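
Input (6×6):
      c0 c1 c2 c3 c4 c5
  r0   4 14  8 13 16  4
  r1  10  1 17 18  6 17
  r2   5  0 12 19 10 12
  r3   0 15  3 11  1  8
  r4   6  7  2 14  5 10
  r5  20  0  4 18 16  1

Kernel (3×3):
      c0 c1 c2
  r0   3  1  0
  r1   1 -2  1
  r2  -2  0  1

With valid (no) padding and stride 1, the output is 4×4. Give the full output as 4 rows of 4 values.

53 54 10 52
51 -4 48 57
-22 32 38 66
-27 83 7 13

Output[0,0]: The receptive field on the input at this output position is [4 14 8 / 10 1 17 / 5 0 12]. Elementwise product with the kernel and sum: 4·3 + 14·1 + 10·1 + 1·-2 + 17·1 + 5·-2 + 12·1.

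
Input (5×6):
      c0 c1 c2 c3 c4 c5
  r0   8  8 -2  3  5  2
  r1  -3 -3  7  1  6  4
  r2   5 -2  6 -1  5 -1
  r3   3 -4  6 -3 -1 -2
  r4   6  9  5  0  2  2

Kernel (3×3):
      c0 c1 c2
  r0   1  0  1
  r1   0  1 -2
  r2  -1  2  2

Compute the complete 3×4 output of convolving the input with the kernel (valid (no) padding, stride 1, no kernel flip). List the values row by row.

-8 28 -6 12
-9 16 -12 9
17 10 9 9

Output[0,0]: The receptive field on the input at this output position is [8 8 -2 / -3 -3 7 / 5 -2 6]. Elementwise product with the kernel and sum: 8·1 + -2·1 + -3·1 + 7·-2 + 5·-1 + -2·2 + 6·2.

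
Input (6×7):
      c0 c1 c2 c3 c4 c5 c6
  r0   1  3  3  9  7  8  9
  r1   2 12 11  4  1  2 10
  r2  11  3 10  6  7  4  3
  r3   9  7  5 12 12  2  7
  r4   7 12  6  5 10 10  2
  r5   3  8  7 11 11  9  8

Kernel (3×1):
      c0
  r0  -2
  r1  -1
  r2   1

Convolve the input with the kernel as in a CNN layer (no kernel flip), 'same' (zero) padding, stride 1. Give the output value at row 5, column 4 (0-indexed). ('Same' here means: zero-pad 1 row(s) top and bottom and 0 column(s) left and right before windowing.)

-31

The receptive field on the zero-padded input at this output position is [10 / 11 / 0]. Elementwise product with the kernel and sum: 10·-2 + 11·-1 + 0·1.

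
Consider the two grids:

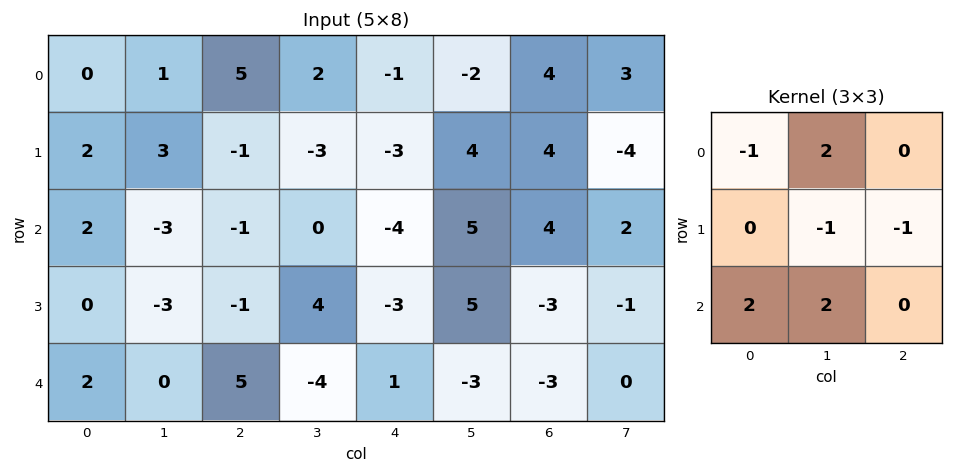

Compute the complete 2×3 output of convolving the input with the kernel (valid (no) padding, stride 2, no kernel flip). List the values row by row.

Output[0,0]: The receptive field on the input at this output position is [0 1 5 / 2 3 -1 / 2 -3 -1]. Elementwise product with the kernel and sum: 0·-1 + 1·2 + 3·-1 + -1·-1 + 2·2 + -3·2.
Output[0,1]: The receptive field on the input at this output position is [5 2 -1 / -1 -3 -3 / -1 0 -4]. Elementwise product with the kernel and sum: 5·-1 + 2·2 + -3·-1 + -3·-1 + -1·2 + 0·2.

-2 3 -9
0 2 8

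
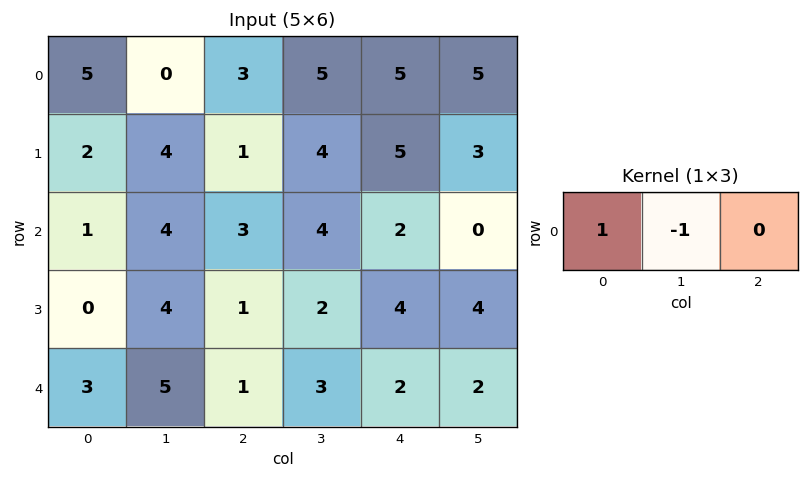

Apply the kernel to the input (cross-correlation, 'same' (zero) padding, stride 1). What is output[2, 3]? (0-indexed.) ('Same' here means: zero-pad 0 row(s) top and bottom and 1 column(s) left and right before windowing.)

-1

The receptive field on the zero-padded input at this output position is [3 4 2]. Elementwise product with the kernel and sum: 3·1 + 4·-1.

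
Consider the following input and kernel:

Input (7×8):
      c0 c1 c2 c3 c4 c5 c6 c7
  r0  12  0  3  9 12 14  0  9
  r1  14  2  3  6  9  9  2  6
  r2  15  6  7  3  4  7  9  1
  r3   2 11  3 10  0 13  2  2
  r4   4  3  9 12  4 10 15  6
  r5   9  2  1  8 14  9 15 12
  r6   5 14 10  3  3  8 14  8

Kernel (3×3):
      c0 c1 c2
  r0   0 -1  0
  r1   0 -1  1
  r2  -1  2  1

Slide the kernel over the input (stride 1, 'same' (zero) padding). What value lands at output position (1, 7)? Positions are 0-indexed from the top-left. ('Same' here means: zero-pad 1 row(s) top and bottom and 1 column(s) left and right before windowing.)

-22

The receptive field on the zero-padded input at this output position is [0 9 0 / 2 6 0 / 9 1 0]. Elementwise product with the kernel and sum: 9·-1 + 6·-1 + 0·1 + 9·-1 + 1·2 + 0·1.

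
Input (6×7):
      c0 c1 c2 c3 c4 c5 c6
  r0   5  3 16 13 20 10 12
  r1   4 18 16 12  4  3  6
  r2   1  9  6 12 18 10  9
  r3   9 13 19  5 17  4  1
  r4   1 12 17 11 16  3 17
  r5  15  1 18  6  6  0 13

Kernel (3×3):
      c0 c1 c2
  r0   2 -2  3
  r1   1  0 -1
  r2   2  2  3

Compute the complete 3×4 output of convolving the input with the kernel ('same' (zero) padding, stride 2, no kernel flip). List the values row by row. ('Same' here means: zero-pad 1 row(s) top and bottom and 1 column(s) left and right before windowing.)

59 94 44 28
94 116 83 14
42 60 20 35

Output[0,0]: The receptive field on the zero-padded input at this output position is [0 0 0 / 0 5 3 / 0 4 18]. Elementwise product with the kernel and sum: 0·2 + 0·-2 + 0·3 + 0·1 + 3·-1 + 0·2 + 4·2 + 18·3.
Output[0,1]: The receptive field on the zero-padded input at this output position is [0 0 0 / 3 16 13 / 18 16 12]. Elementwise product with the kernel and sum: 0·2 + 0·-2 + 0·3 + 3·1 + 13·-1 + 18·2 + 16·2 + 12·3.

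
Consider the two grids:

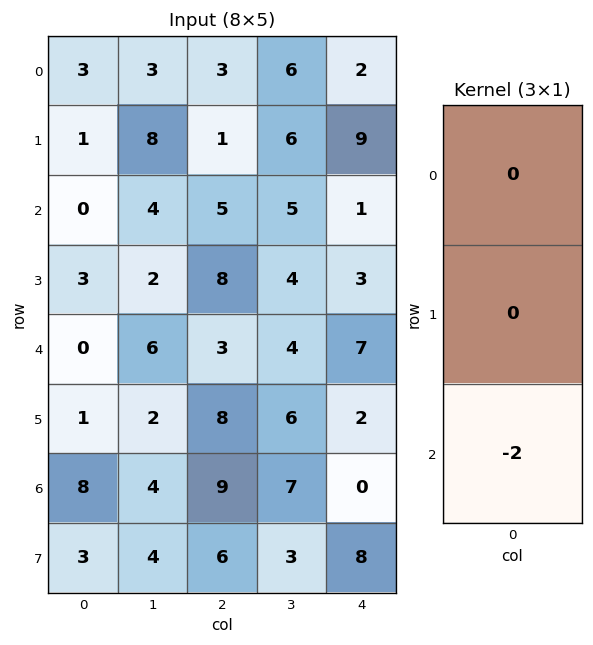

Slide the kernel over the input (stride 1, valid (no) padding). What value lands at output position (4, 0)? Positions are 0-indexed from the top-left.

-16

The receptive field on the input at this output position is [0 / 1 / 8]. Elementwise product with the kernel and sum: 8·-2.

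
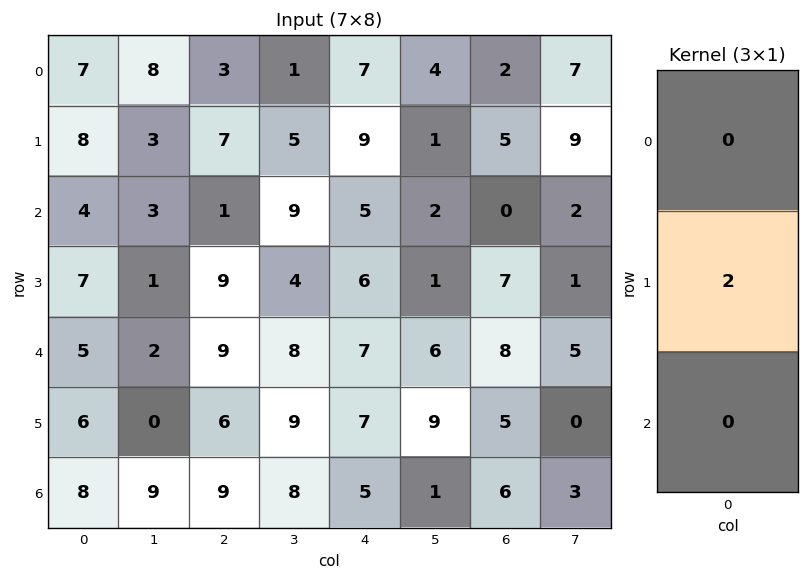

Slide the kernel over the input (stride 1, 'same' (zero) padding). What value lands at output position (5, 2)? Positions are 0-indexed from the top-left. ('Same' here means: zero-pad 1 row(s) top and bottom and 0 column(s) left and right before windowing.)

The receptive field on the zero-padded input at this output position is [9 / 6 / 9]. Elementwise product with the kernel and sum: 6·2.

12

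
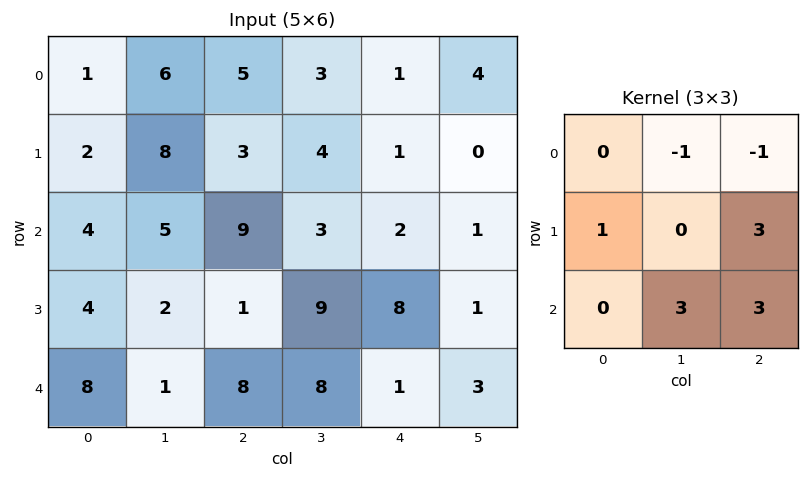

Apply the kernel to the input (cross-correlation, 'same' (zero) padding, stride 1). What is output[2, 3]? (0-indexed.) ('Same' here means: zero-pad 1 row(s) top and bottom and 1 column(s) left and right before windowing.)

The receptive field on the zero-padded input at this output position is [3 4 1 / 9 3 2 / 1 9 8]. Elementwise product with the kernel and sum: 4·-1 + 1·-1 + 9·1 + 2·3 + 9·3 + 8·3.

61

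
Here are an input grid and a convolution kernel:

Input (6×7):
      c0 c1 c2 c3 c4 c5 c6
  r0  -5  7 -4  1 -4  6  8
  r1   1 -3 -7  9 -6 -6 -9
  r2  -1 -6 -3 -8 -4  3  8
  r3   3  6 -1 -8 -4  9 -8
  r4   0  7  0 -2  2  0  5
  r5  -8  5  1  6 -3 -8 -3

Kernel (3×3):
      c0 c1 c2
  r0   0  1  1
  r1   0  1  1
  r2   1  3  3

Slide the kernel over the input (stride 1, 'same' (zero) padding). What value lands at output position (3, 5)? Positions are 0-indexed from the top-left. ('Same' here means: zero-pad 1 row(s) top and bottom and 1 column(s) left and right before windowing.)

The receptive field on the zero-padded input at this output position is [-4 3 8 / -4 9 -8 / 2 0 5]. Elementwise product with the kernel and sum: 3·1 + 8·1 + 9·1 + -8·1 + 2·1 + 0·3 + 5·3.

29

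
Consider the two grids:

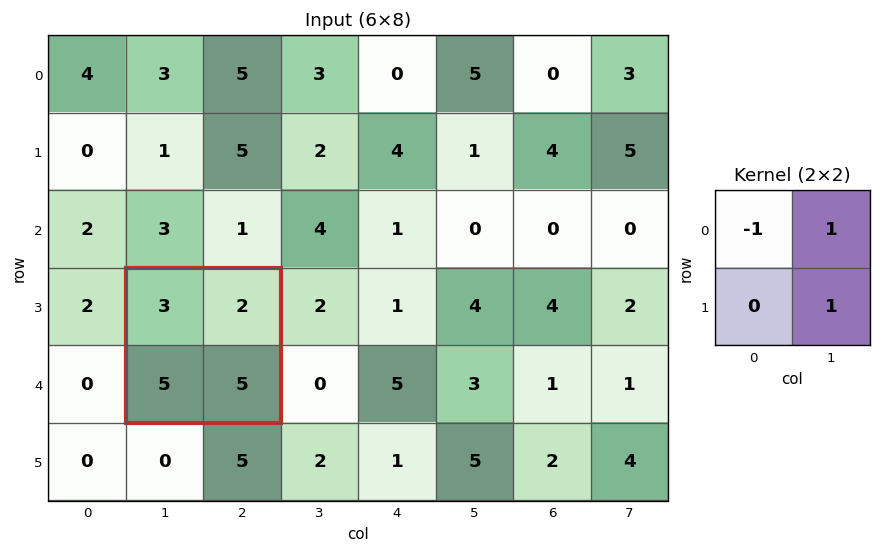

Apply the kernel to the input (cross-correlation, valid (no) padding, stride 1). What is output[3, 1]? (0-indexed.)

4

The receptive field on the input at this output position is [3 2 / 5 5]. Elementwise product with the kernel and sum: 3·-1 + 2·1 + 5·1.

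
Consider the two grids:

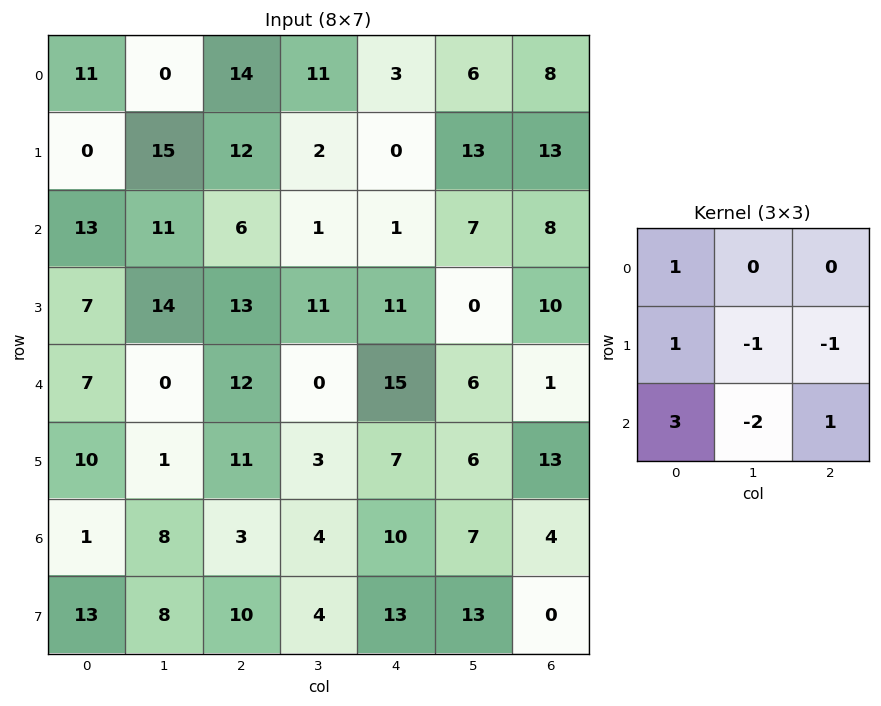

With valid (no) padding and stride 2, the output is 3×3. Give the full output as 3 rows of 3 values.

Output[0,0]: The receptive field on the input at this output position is [11 0 14 / 0 15 12 / 13 11 6]. Elementwise product with the kernel and sum: 11·1 + 0·1 + 15·-1 + 12·-1 + 13·3 + 11·-2 + 6·1.
Output[0,1]: The receptive field on the input at this output position is [14 11 3 / 12 2 0 / 6 1 1]. Elementwise product with the kernel and sum: 14·1 + 12·1 + 2·-1 + 0·-1 + 6·3 + 1·-2 + 1·1.

7 41 -26
26 48 36
-5 24 23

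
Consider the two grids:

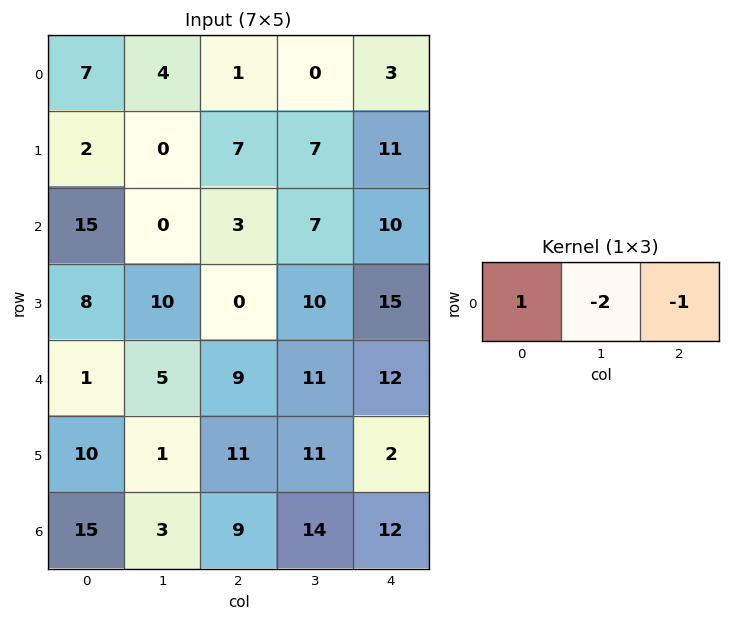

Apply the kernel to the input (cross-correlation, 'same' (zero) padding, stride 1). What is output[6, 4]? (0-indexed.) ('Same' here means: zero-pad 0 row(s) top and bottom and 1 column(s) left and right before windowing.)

-10

The receptive field on the zero-padded input at this output position is [14 12 0]. Elementwise product with the kernel and sum: 14·1 + 12·-2 + 0·-1.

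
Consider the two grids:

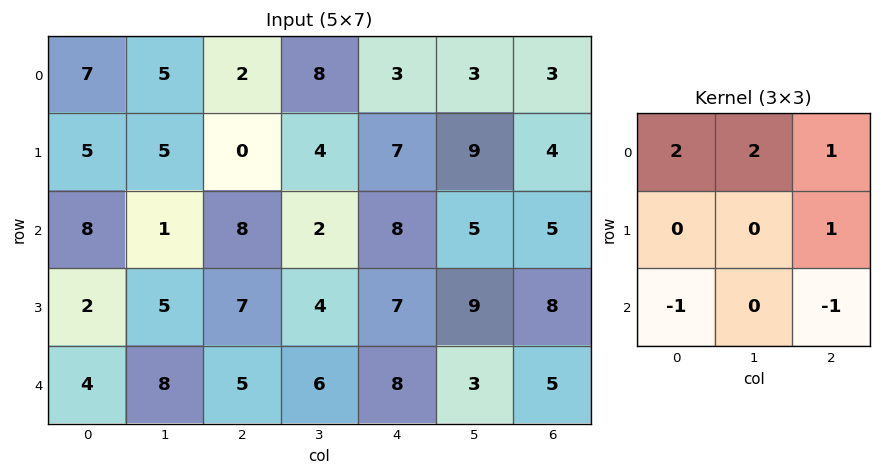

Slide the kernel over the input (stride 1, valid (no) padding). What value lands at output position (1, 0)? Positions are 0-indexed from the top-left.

19

The receptive field on the input at this output position is [5 5 0 / 8 1 8 / 2 5 7]. Elementwise product with the kernel and sum: 5·2 + 5·2 + 0·1 + 8·1 + 2·-1 + 7·-1.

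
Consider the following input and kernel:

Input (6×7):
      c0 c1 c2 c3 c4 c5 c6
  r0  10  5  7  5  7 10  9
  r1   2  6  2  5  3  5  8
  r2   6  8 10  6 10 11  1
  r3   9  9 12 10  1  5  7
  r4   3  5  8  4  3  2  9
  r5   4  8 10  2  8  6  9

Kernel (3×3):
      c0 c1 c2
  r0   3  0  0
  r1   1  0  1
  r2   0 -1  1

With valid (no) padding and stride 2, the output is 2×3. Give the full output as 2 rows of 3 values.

Output[0,0]: The receptive field on the input at this output position is [10 5 7 / 2 6 2 / 6 8 10]. Elementwise product with the kernel and sum: 10·3 + 2·1 + 2·1 + 8·-1 + 10·1.

36 30 22
42 42 45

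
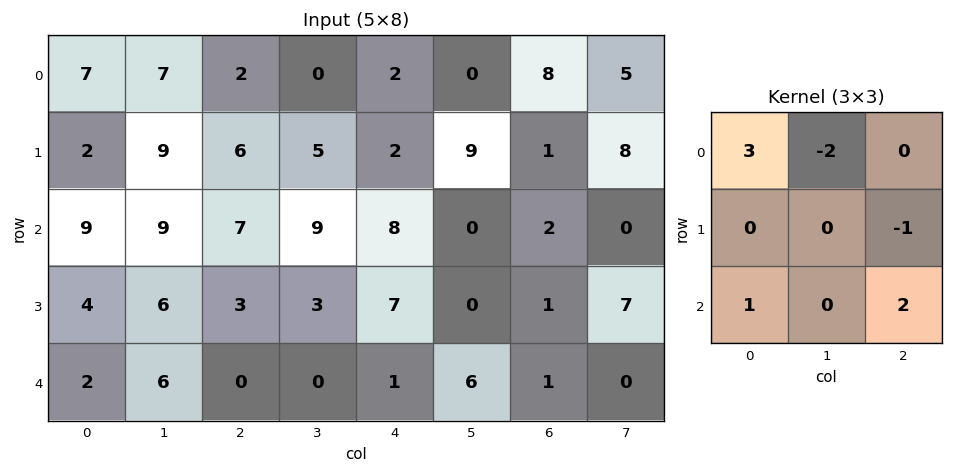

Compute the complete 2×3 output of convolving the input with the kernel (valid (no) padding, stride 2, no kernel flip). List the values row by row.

Output[0,0]: The receptive field on the input at this output position is [7 7 2 / 2 9 6 / 9 9 7]. Elementwise product with the kernel and sum: 7·3 + 7·-2 + 6·-1 + 9·1 + 7·2.

24 27 17
8 -2 26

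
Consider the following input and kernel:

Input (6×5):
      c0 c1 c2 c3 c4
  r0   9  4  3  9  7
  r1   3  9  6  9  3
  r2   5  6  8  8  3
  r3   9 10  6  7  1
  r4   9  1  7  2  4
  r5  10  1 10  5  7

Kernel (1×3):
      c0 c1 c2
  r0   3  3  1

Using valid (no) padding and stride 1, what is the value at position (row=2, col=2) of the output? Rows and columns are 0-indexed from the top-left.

The receptive field on the input at this output position is [8 8 3]. Elementwise product with the kernel and sum: 8·3 + 8·3 + 3·1.

51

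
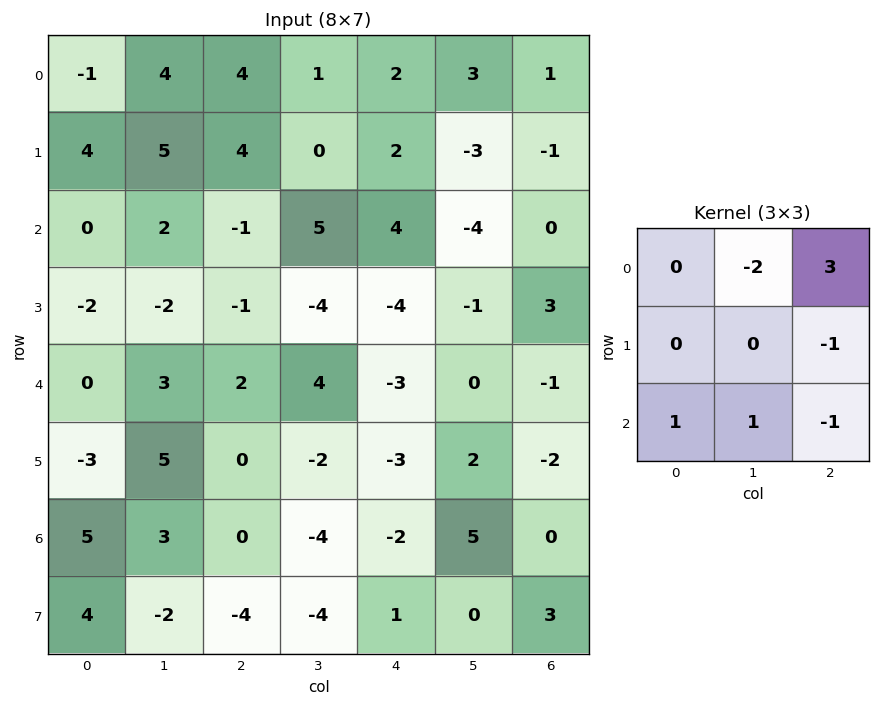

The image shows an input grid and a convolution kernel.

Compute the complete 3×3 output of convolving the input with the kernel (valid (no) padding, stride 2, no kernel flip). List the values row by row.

3 2 -2
-5 15 3
8 -16 2

Output[0,0]: The receptive field on the input at this output position is [-1 4 4 / 4 5 4 / 0 2 -1]. Elementwise product with the kernel and sum: 4·-2 + 4·3 + 4·-1 + 0·1 + 2·1 + -1·-1.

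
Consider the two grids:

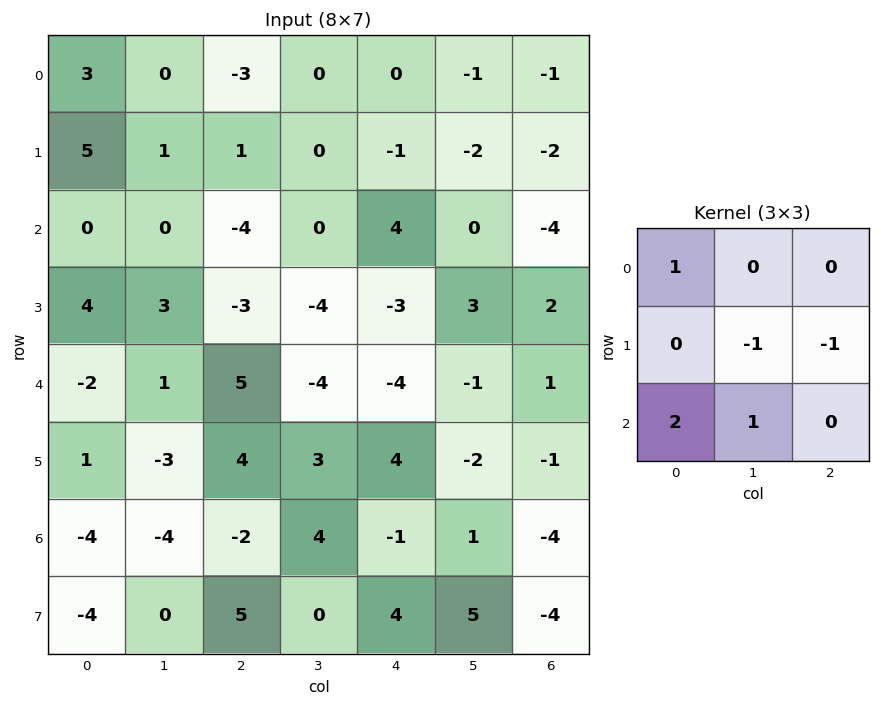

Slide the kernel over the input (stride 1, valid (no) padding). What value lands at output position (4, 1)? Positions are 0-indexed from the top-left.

The receptive field on the input at this output position is [1 5 -4 / -3 4 3 / -4 -2 4]. Elementwise product with the kernel and sum: 1·1 + 4·-1 + 3·-1 + -4·2 + -2·1.

-16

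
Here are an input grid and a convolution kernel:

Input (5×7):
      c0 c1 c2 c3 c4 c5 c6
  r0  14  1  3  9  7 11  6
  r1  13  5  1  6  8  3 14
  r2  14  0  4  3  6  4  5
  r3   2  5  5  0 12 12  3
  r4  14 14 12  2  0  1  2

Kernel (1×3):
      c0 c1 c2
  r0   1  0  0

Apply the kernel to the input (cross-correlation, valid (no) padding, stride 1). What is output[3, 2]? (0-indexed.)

The receptive field on the input at this output position is [5 0 12]. Elementwise product with the kernel and sum: 5·1.

5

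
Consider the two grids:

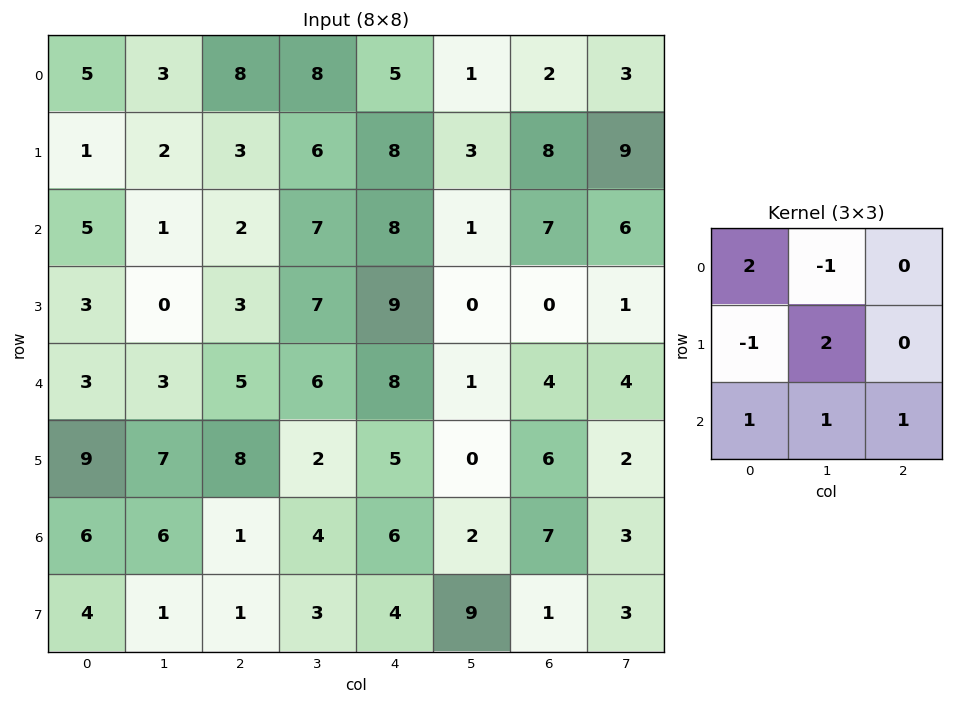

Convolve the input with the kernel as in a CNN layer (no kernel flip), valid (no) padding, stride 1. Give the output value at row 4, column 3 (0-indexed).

The receptive field on the input at this output position is [6 8 1 / 2 5 0 / 4 6 2]. Elementwise product with the kernel and sum: 6·2 + 8·-1 + 2·-1 + 5·2 + 4·1 + 6·1 + 2·1.

24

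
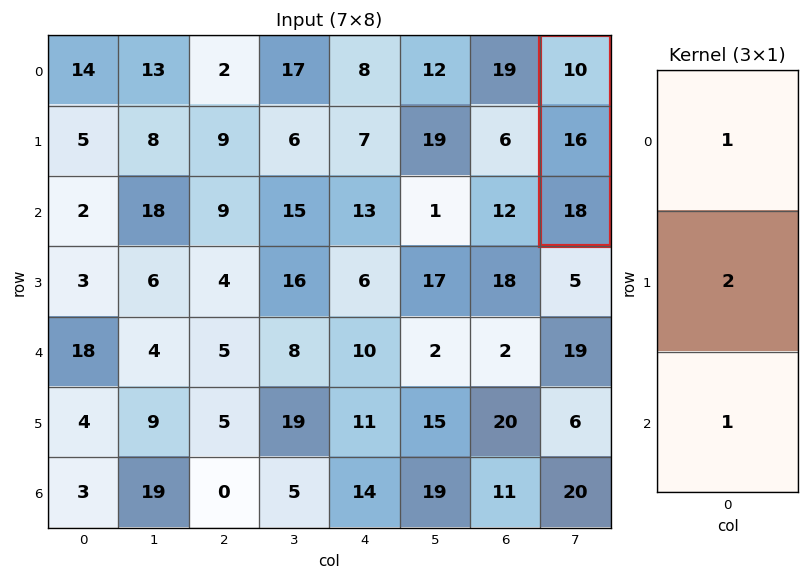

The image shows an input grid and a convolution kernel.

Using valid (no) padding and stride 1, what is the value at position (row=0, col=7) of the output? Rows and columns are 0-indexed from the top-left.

The receptive field on the input at this output position is [10 / 16 / 18]. Elementwise product with the kernel and sum: 10·1 + 16·2 + 18·1.

60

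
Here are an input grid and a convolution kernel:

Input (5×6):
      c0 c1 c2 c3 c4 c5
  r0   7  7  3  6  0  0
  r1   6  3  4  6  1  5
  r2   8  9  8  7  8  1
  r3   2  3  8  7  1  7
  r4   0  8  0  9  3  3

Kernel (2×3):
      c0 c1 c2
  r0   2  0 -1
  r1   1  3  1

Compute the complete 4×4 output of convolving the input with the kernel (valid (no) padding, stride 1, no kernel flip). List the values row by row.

30 29 29 26
51 40 44 39
27 45 38 30
20 16 45 28

Output[0,0]: The receptive field on the input at this output position is [7 7 3 / 6 3 4]. Elementwise product with the kernel and sum: 7·2 + 3·-1 + 6·1 + 3·3 + 4·1.
Output[0,1]: The receptive field on the input at this output position is [7 3 6 / 3 4 6]. Elementwise product with the kernel and sum: 7·2 + 6·-1 + 3·1 + 4·3 + 6·1.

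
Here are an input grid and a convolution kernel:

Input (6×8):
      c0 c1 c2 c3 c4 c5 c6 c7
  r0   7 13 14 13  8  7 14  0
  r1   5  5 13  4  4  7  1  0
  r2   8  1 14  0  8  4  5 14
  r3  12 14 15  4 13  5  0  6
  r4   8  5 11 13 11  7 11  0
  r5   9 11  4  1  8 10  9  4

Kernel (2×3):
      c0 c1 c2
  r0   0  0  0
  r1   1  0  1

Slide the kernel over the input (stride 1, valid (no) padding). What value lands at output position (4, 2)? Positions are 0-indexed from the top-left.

The receptive field on the input at this output position is [11 13 11 / 4 1 8]. Elementwise product with the kernel and sum: 4·1 + 8·1.

12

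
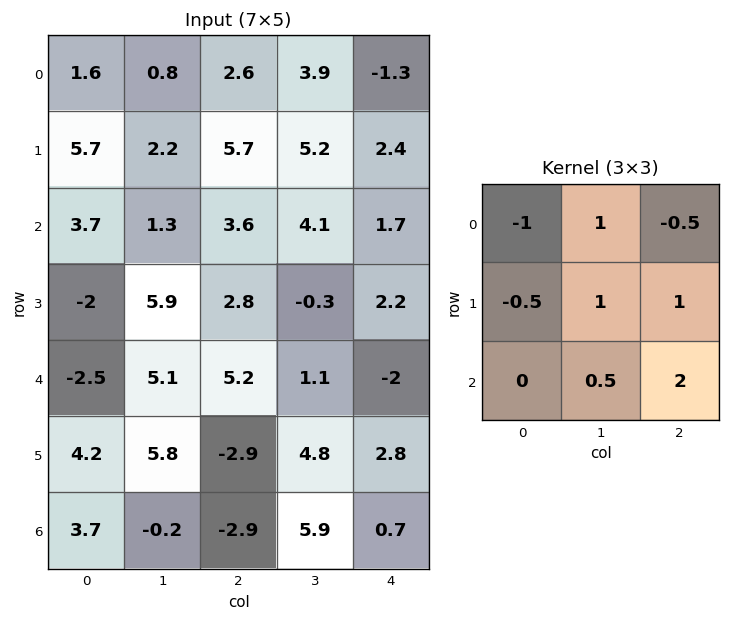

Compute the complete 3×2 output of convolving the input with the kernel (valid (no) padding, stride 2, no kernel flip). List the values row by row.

10.8 12.15
18.45 -3.3
-0.1 10.3

Output[0,0]: The receptive field on the input at this output position is [1.6 0.8 2.6 / 5.7 2.2 5.7 / 3.7 1.3 3.6]. Elementwise product with the kernel and sum: 1.6·-1 + 0.8·1 + 2.6·-0.5 + 5.7·-0.5 + 2.2·1 + 5.7·1 + 1.3·0.5 + 3.6·2.
Output[0,1]: The receptive field on the input at this output position is [2.6 3.9 -1.3 / 5.7 5.2 2.4 / 3.6 4.1 1.7]. Elementwise product with the kernel and sum: 2.6·-1 + 3.9·1 + -1.3·-0.5 + 5.7·-0.5 + 5.2·1 + 2.4·1 + 4.1·0.5 + 1.7·2.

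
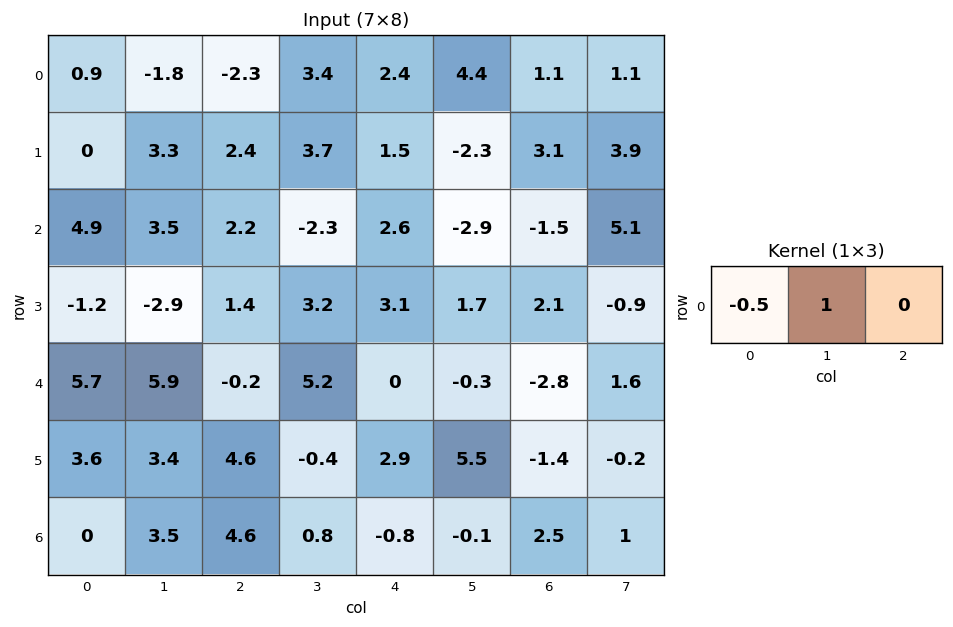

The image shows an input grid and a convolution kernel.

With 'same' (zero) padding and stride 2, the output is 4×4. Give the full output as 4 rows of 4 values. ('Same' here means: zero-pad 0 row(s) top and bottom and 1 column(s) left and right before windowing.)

0.9 -1.4 0.7 -1.1
4.9 0.45 3.75 -0.05
5.7 -3.15 -2.6 -2.65
0 2.85 -1.2 2.55

Output[0,0]: The receptive field on the zero-padded input at this output position is [0 0.9 -1.8]. Elementwise product with the kernel and sum: 0·-0.5 + 0.9·1.
Output[0,1]: The receptive field on the zero-padded input at this output position is [-1.8 -2.3 3.4]. Elementwise product with the kernel and sum: -1.8·-0.5 + -2.3·1.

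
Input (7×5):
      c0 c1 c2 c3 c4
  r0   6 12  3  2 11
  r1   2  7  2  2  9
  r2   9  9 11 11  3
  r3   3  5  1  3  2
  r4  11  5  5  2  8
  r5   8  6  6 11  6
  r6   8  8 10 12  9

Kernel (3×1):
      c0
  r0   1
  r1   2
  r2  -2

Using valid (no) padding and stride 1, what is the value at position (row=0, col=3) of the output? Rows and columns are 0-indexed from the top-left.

The receptive field on the input at this output position is [2 / 2 / 11]. Elementwise product with the kernel and sum: 2·1 + 2·2 + 11·-2.

-16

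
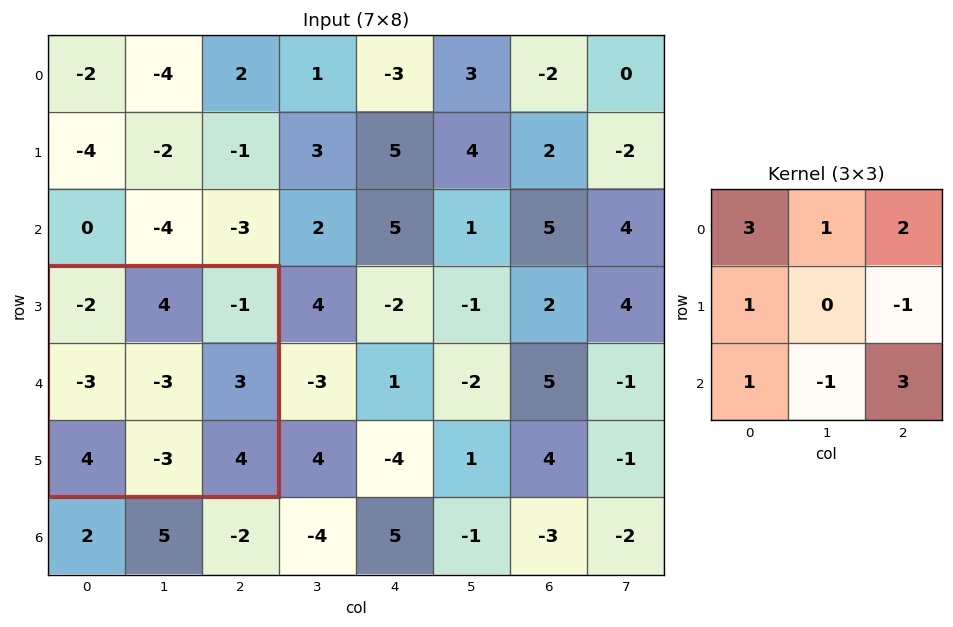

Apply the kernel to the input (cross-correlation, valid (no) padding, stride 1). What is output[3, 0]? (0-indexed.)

The receptive field on the input at this output position is [-2 4 -1 / -3 -3 3 / 4 -3 4]. Elementwise product with the kernel and sum: -2·3 + 4·1 + -1·2 + -3·1 + 3·-1 + 4·1 + -3·-1 + 4·3.

9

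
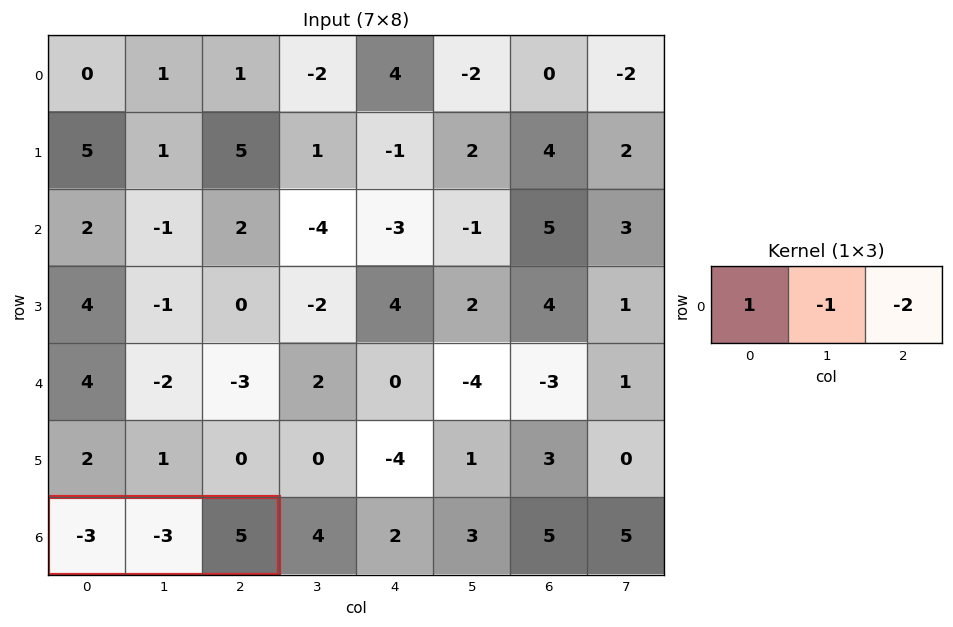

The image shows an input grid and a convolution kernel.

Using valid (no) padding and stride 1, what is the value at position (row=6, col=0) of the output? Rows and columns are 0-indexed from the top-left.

-10

The receptive field on the input at this output position is [-3 -3 5]. Elementwise product with the kernel and sum: -3·1 + -3·-1 + 5·-2.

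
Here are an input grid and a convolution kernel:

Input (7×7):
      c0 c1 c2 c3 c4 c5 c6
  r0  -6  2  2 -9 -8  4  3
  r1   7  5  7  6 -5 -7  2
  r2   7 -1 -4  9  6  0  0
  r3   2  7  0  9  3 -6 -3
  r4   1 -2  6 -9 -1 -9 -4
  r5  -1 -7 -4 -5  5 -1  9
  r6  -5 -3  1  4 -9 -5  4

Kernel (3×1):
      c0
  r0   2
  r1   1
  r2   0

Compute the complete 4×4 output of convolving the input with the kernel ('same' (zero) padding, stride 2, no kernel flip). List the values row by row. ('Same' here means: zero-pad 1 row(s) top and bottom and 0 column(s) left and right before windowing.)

-6 2 -8 3
21 10 -4 4
5 6 5 -10
-7 -7 1 22

Output[0,0]: The receptive field on the zero-padded input at this output position is [0 / -6 / 7]. Elementwise product with the kernel and sum: 0·2 + -6·1.
Output[0,1]: The receptive field on the zero-padded input at this output position is [0 / 2 / 7]. Elementwise product with the kernel and sum: 0·2 + 2·1.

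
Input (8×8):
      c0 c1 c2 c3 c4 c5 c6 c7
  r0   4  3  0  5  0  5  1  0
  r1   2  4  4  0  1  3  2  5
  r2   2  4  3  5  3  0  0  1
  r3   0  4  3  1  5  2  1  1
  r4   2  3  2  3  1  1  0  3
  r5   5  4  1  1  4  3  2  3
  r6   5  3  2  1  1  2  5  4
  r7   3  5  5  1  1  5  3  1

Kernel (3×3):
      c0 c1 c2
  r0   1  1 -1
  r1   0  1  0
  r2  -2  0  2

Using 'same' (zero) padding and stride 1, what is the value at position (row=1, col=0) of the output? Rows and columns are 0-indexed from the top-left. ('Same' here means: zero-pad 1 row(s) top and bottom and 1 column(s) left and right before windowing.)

11

The receptive field on the zero-padded input at this output position is [0 4 3 / 0 2 4 / 0 2 4]. Elementwise product with the kernel and sum: 0·1 + 4·1 + 3·-1 + 2·1 + 0·-2 + 4·2.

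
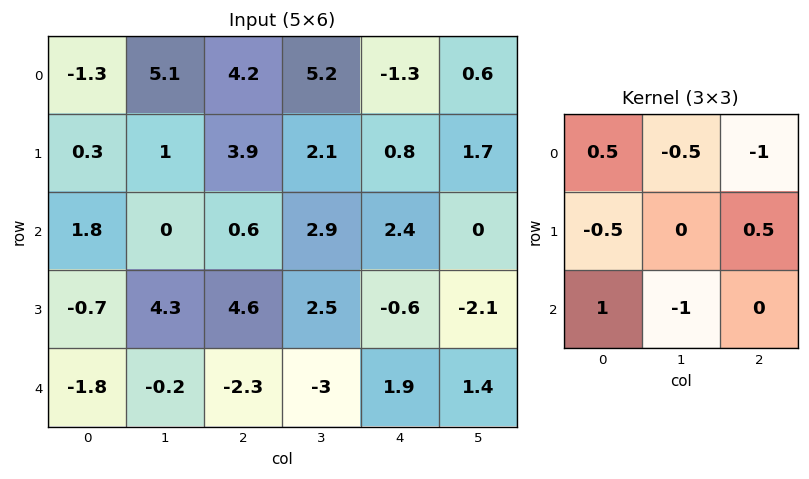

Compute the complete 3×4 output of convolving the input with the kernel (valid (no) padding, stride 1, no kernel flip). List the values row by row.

-3.8 -4.8 -3.05 2.95
-9.85 -2.4 3.1 0.6
1.35 -2 -5.45 -6.95

Output[0,0]: The receptive field on the input at this output position is [-1.3 5.1 4.2 / 0.3 1 3.9 / 1.8 0 0.6]. Elementwise product with the kernel and sum: -1.3·0.5 + 5.1·-0.5 + 4.2·-1 + 0.3·-0.5 + 3.9·0.5 + 1.8·1 + 0·-1.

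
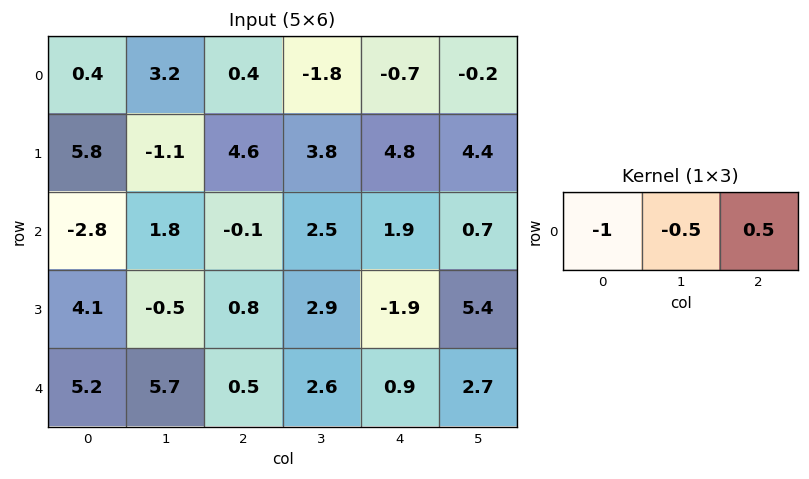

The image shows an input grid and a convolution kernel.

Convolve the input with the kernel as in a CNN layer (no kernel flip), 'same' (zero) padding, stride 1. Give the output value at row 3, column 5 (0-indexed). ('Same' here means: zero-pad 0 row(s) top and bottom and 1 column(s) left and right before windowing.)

The receptive field on the zero-padded input at this output position is [-1.9 5.4 0]. Elementwise product with the kernel and sum: -1.9·-1 + 5.4·-0.5 + 0·0.5.

-0.8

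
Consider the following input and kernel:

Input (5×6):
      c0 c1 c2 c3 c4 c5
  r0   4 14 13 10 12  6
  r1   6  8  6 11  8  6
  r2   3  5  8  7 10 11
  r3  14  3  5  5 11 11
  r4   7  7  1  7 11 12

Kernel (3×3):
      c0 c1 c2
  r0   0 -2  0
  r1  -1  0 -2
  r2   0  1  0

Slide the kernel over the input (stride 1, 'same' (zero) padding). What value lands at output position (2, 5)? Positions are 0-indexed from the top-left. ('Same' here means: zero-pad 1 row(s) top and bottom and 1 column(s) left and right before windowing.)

The receptive field on the zero-padded input at this output position is [8 6 0 / 10 11 0 / 11 11 0]. Elementwise product with the kernel and sum: 6·-2 + 10·-1 + 0·-2 + 11·1.

-11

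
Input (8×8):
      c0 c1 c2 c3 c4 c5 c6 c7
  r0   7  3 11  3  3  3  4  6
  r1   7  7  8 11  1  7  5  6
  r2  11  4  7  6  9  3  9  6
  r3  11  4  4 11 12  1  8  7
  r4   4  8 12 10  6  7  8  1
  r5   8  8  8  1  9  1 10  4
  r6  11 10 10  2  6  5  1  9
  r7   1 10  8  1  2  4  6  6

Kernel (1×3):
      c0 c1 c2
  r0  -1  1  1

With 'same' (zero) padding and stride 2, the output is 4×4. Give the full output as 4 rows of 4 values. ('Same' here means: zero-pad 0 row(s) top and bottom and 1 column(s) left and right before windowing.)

Output[0,0]: The receptive field on the zero-padded input at this output position is [0 7 3]. Elementwise product with the kernel and sum: 0·-1 + 7·1 + 3·1.
Output[0,1]: The receptive field on the zero-padded input at this output position is [3 11 3]. Elementwise product with the kernel and sum: 3·-1 + 11·1 + 3·1.

10 11 3 7
15 9 6 12
12 14 3 2
21 2 9 5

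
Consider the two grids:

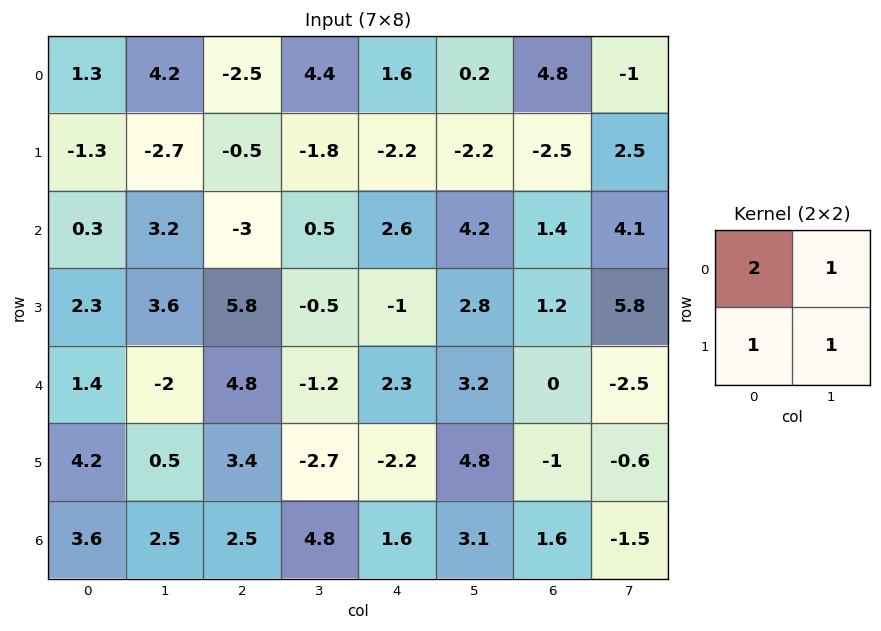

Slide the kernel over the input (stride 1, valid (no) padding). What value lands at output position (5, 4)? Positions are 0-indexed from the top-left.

5.1

The receptive field on the input at this output position is [-2.2 4.8 / 1.6 3.1]. Elementwise product with the kernel and sum: -2.2·2 + 4.8·1 + 1.6·1 + 3.1·1.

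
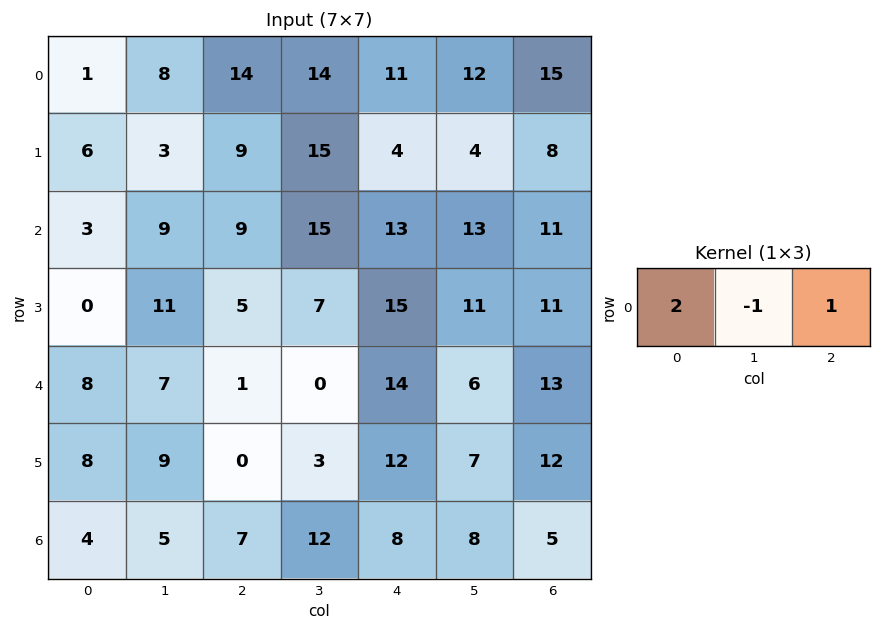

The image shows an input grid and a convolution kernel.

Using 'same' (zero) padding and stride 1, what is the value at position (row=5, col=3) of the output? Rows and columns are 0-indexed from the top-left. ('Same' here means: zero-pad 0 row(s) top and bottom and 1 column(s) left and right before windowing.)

The receptive field on the zero-padded input at this output position is [0 3 12]. Elementwise product with the kernel and sum: 0·2 + 3·-1 + 12·1.

9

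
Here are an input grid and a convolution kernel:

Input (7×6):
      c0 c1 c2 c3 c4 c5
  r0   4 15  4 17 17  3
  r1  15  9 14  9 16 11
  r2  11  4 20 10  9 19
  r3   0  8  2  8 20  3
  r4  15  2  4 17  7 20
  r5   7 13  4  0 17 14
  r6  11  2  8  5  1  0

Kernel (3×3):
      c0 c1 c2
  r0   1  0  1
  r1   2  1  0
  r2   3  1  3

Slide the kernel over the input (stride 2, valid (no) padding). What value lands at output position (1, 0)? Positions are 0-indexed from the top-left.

98

The receptive field on the input at this output position is [11 4 20 / 0 8 2 / 15 2 4]. Elementwise product with the kernel and sum: 11·1 + 20·1 + 0·2 + 8·1 + 15·3 + 2·1 + 4·3.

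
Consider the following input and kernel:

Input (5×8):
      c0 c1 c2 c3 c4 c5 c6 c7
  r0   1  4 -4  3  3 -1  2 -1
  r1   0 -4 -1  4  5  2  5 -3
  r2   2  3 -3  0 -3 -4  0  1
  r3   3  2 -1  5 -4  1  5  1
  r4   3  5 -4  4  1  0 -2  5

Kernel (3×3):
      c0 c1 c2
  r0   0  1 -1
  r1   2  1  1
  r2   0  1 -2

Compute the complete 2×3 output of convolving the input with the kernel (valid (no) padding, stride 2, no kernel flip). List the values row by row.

12 13 10
26 4 -2

Output[0,0]: The receptive field on the input at this output position is [1 4 -4 / 0 -4 -1 / 2 3 -3]. Elementwise product with the kernel and sum: 4·1 + -4·-1 + 0·2 + -4·1 + -1·1 + 3·1 + -3·-2.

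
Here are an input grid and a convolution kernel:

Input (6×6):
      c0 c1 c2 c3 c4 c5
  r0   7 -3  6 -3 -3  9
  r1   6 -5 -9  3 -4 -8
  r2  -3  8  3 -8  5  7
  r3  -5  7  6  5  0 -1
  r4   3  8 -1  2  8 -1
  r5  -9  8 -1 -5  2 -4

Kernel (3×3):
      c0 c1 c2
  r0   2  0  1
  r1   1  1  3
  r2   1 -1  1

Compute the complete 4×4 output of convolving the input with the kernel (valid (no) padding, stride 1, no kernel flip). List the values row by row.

Output[0,0]: The receptive field on the input at this output position is [7 -3 6 / 6 -5 -9 / -3 8 3]. Elementwise product with the kernel and sum: 7·2 + 6·1 + 6·1 + -5·1 + -9·3 + -3·1 + 8·-1 + 3·1.

-14 -17 7 -28
11 -14 -11 20
11 47 27 -14
-14 36 43 5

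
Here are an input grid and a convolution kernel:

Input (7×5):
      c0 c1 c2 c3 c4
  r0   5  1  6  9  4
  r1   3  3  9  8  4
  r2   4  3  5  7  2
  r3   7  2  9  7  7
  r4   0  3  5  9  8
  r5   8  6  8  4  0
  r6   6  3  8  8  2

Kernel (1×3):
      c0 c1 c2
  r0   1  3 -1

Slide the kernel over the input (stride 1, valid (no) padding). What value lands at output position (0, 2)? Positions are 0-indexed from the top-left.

29

The receptive field on the input at this output position is [6 9 4]. Elementwise product with the kernel and sum: 6·1 + 9·3 + 4·-1.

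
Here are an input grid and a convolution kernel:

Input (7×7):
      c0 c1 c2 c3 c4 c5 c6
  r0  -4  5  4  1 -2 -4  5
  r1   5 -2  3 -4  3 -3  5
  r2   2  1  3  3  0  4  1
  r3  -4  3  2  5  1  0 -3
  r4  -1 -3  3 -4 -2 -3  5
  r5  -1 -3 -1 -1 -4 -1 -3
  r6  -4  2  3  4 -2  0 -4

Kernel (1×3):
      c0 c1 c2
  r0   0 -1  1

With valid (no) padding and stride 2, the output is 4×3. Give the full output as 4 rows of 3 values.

-1 -3 9
2 -3 -3
6 2 8
1 -6 -4

Output[0,0]: The receptive field on the input at this output position is [-4 5 4]. Elementwise product with the kernel and sum: 5·-1 + 4·1.
Output[0,1]: The receptive field on the input at this output position is [4 1 -2]. Elementwise product with the kernel and sum: 1·-1 + -2·1.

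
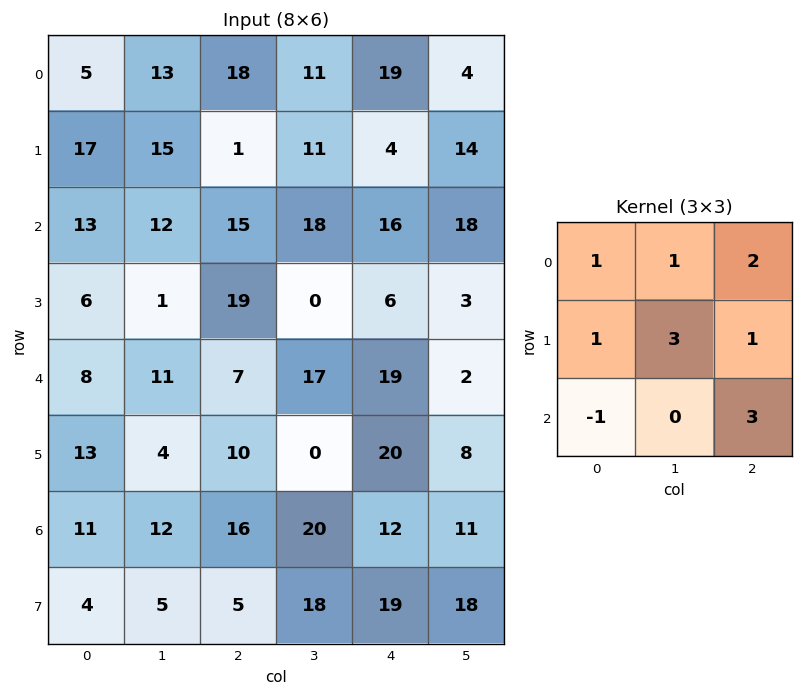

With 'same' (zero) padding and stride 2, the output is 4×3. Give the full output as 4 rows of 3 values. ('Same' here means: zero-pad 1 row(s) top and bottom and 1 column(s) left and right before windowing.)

73 96 103
101 112 136
55 65 112
81 143 139

Output[0,0]: The receptive field on the zero-padded input at this output position is [0 0 0 / 0 5 13 / 0 17 15]. Elementwise product with the kernel and sum: 0·1 + 0·1 + 0·2 + 0·1 + 5·3 + 13·1 + 0·-1 + 15·3.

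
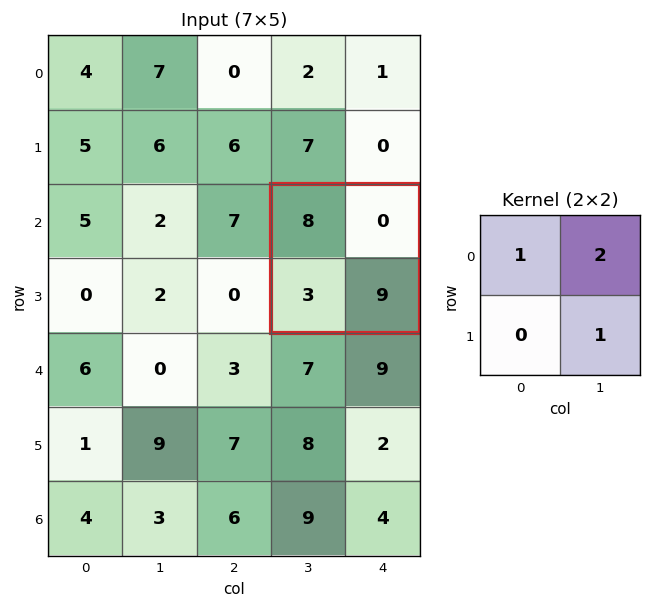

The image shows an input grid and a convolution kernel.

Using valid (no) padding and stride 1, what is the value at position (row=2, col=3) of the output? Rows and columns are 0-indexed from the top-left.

The receptive field on the input at this output position is [8 0 / 3 9]. Elementwise product with the kernel and sum: 8·1 + 0·2 + 9·1.

17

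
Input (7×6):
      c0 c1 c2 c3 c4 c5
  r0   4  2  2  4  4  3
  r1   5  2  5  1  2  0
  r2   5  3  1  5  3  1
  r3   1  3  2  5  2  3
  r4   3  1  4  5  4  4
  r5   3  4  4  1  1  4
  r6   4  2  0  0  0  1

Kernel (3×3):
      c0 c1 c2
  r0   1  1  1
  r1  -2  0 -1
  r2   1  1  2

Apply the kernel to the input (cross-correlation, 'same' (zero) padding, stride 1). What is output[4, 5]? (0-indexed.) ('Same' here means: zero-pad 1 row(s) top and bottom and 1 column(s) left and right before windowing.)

2

The receptive field on the zero-padded input at this output position is [2 3 0 / 4 4 0 / 1 4 0]. Elementwise product with the kernel and sum: 2·1 + 3·1 + 0·1 + 4·-2 + 0·-1 + 1·1 + 4·1 + 0·2.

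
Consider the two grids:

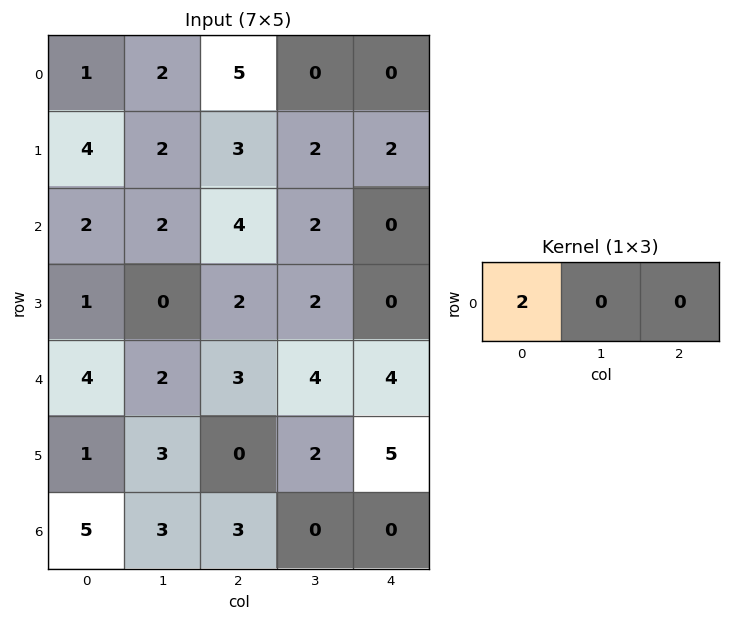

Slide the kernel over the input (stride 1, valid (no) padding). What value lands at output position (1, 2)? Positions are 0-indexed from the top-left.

6

The receptive field on the input at this output position is [3 2 2]. Elementwise product with the kernel and sum: 3·2.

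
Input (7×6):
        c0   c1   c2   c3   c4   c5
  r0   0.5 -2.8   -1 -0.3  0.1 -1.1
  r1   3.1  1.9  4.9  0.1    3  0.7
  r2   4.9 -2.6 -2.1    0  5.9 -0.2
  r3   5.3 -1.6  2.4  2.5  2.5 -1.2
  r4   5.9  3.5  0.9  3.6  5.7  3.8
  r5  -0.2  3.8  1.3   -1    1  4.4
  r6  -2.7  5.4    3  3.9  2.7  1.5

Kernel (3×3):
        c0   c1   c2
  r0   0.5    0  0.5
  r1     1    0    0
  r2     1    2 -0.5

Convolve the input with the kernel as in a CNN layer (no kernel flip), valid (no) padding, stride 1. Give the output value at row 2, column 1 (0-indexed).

0.6

The receptive field on the input at this output position is [-2.6 -2.1 0 / -1.6 2.4 2.5 / 3.5 0.9 3.6]. Elementwise product with the kernel and sum: -2.6·0.5 + 0·0.5 + -1.6·1 + 3.5·1 + 0.9·2 + 3.6·-0.5.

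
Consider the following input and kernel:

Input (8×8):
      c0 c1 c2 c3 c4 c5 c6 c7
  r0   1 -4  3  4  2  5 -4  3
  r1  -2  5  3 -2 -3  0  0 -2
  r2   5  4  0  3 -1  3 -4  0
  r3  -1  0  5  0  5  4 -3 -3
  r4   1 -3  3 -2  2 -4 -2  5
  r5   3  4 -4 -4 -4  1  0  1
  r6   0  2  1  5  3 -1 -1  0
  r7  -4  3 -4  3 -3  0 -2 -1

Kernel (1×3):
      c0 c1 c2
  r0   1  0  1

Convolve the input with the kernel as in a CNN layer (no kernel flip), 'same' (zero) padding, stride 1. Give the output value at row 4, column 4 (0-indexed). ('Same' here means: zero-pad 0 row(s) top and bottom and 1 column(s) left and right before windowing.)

The receptive field on the zero-padded input at this output position is [-2 2 -4]. Elementwise product with the kernel and sum: -2·1 + -4·1.

-6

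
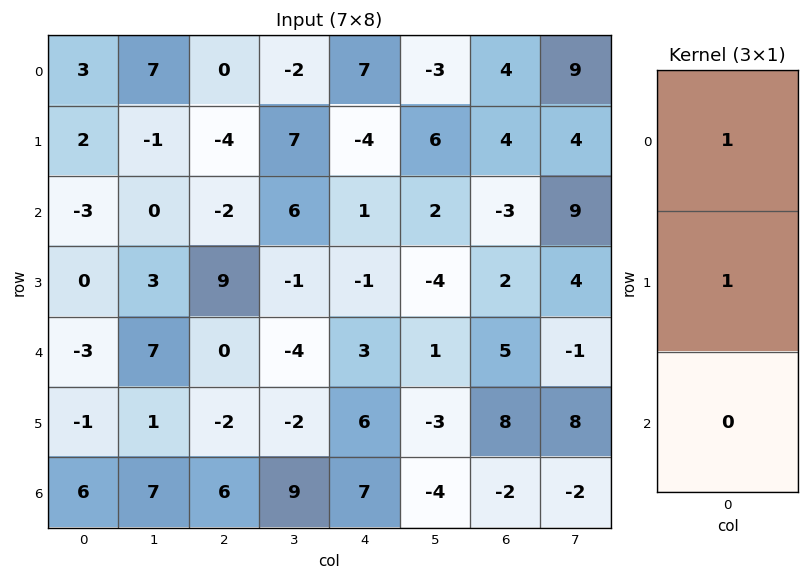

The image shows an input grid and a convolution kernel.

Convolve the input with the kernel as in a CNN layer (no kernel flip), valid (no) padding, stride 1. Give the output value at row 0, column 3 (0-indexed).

5

The receptive field on the input at this output position is [-2 / 7 / 6]. Elementwise product with the kernel and sum: -2·1 + 7·1.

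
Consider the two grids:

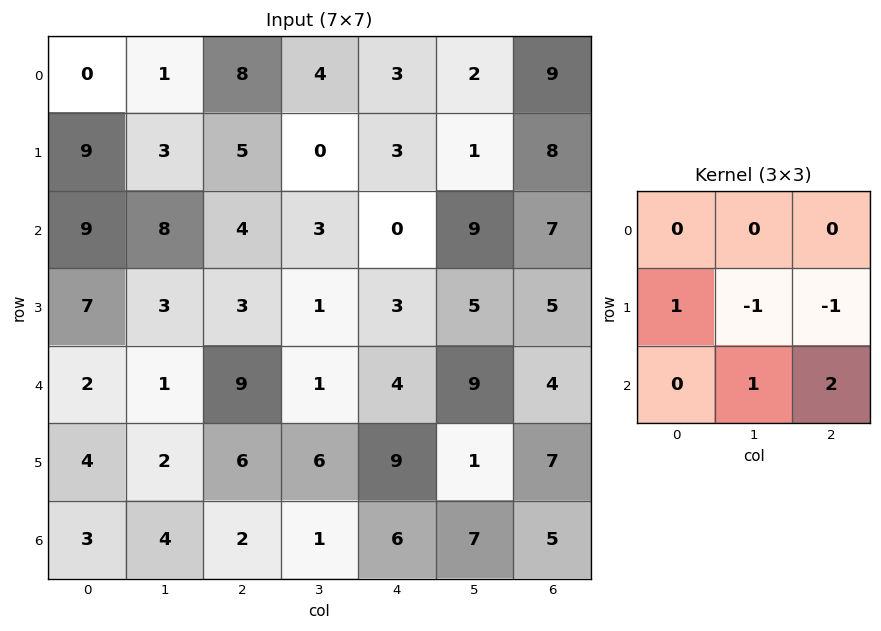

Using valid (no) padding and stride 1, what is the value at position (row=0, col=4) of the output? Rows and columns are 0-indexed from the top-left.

The receptive field on the input at this output position is [3 2 9 / 3 1 8 / 0 9 7]. Elementwise product with the kernel and sum: 3·1 + 1·-1 + 8·-1 + 9·1 + 7·2.

17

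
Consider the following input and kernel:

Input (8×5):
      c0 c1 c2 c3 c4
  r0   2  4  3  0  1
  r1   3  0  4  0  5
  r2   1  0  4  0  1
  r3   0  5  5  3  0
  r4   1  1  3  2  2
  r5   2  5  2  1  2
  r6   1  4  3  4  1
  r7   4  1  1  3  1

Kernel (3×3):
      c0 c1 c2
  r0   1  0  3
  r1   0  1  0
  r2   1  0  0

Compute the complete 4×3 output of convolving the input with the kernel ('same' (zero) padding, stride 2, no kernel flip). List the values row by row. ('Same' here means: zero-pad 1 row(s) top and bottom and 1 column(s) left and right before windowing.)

2 3 1
1 9 4
16 22 6
16 12 5

Output[0,0]: The receptive field on the zero-padded input at this output position is [0 0 0 / 0 2 4 / 0 3 0]. Elementwise product with the kernel and sum: 0·1 + 0·3 + 2·1 + 0·1.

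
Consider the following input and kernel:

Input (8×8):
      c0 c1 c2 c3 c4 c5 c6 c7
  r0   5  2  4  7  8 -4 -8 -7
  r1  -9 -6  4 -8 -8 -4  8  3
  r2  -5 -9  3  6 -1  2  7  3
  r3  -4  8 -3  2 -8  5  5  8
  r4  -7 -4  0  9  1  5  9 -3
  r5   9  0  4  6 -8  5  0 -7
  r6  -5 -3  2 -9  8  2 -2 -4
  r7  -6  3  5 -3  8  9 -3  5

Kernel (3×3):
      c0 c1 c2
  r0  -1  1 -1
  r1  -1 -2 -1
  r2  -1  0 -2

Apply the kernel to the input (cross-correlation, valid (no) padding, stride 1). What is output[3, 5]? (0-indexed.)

The receptive field on the input at this output position is [5 5 8 / 5 9 -3 / 5 0 -7]. Elementwise product with the kernel and sum: 5·-1 + 5·1 + 8·-1 + 5·-1 + 9·-2 + -3·-1 + 5·-1 + -7·-2.

-19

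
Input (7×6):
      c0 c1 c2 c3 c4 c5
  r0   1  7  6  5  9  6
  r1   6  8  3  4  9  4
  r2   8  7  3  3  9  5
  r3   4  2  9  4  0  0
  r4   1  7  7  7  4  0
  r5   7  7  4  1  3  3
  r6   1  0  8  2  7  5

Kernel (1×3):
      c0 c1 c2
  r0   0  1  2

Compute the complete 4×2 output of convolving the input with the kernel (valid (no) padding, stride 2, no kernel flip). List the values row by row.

19 23
13 21
21 15
16 16

Output[0,0]: The receptive field on the input at this output position is [1 7 6]. Elementwise product with the kernel and sum: 7·1 + 6·2.
Output[0,1]: The receptive field on the input at this output position is [6 5 9]. Elementwise product with the kernel and sum: 5·1 + 9·2.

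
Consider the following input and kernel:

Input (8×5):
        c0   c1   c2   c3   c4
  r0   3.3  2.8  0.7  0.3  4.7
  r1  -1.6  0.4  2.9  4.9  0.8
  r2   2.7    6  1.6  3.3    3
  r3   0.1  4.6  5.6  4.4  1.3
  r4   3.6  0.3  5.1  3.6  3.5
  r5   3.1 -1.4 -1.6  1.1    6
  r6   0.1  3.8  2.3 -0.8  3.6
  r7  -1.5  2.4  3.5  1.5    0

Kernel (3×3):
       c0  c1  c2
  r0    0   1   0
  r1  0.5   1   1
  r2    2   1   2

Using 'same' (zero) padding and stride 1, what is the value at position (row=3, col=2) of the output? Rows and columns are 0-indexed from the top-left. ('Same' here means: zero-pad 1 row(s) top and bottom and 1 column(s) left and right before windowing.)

The receptive field on the zero-padded input at this output position is [6 1.6 3.3 / 4.6 5.6 4.4 / 0.3 5.1 3.6]. Elementwise product with the kernel and sum: 1.6·1 + 4.6·0.5 + 5.6·1 + 4.4·1 + 0.3·2 + 5.1·1 + 3.6·2.

26.8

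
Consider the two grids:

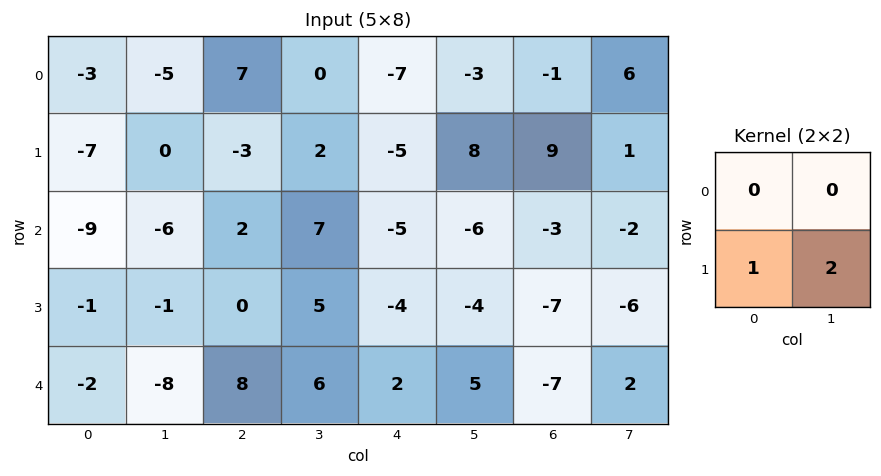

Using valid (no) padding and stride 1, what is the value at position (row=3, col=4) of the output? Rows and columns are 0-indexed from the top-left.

The receptive field on the input at this output position is [-4 -4 / 2 5]. Elementwise product with the kernel and sum: 2·1 + 5·2.

12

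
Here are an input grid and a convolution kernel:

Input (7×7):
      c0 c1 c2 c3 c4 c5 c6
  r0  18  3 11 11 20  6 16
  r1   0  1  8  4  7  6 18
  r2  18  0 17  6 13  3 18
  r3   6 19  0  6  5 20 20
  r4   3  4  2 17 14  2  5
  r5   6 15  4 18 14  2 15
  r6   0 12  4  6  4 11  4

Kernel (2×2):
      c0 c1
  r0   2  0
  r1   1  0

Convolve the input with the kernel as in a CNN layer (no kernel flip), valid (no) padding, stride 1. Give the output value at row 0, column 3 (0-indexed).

26

The receptive field on the input at this output position is [11 20 / 4 7]. Elementwise product with the kernel and sum: 11·2 + 4·1.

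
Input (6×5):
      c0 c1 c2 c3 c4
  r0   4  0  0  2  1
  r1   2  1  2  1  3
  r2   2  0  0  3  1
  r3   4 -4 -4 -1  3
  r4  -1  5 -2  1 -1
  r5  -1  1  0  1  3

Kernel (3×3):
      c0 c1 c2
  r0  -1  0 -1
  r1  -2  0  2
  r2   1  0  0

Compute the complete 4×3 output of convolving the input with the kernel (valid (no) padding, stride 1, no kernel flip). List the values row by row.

Output[0,0]: The receptive field on the input at this output position is [4 0 0 / 2 1 2 / 2 0 0]. Elementwise product with the kernel and sum: 4·-1 + 0·-1 + 2·-2 + 2·2 + 2·1.

-2 -2 1
-4 0 -7
-19 8 11
-3 -2 3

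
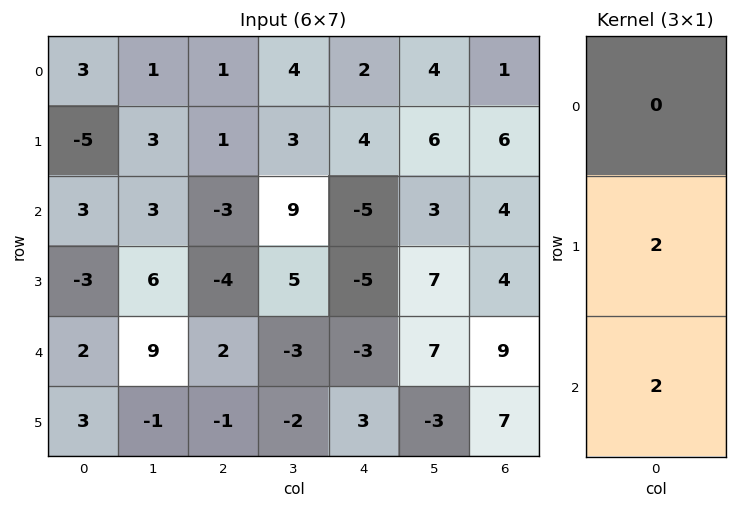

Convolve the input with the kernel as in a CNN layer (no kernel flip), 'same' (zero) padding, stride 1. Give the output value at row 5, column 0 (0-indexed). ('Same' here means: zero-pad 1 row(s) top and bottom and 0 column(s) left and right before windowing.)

The receptive field on the zero-padded input at this output position is [2 / 3 / 0]. Elementwise product with the kernel and sum: 3·2 + 0·2.

6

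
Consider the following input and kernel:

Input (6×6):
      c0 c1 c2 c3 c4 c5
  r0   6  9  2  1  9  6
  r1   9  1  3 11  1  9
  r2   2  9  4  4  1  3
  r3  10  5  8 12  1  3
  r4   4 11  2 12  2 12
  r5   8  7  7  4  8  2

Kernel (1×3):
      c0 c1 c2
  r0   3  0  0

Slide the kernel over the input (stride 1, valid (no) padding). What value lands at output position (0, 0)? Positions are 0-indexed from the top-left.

The receptive field on the input at this output position is [6 9 2]. Elementwise product with the kernel and sum: 6·3.

18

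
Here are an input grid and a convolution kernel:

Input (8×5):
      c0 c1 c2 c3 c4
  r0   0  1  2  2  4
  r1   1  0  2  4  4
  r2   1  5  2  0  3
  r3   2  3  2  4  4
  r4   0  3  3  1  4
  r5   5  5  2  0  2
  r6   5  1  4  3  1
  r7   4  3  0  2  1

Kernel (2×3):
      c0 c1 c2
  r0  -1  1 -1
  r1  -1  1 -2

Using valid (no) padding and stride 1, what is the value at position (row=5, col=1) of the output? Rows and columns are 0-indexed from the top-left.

The receptive field on the input at this output position is [5 2 0 / 1 4 3]. Elementwise product with the kernel and sum: 5·-1 + 2·1 + 0·-1 + 1·-1 + 4·1 + 3·-2.

-6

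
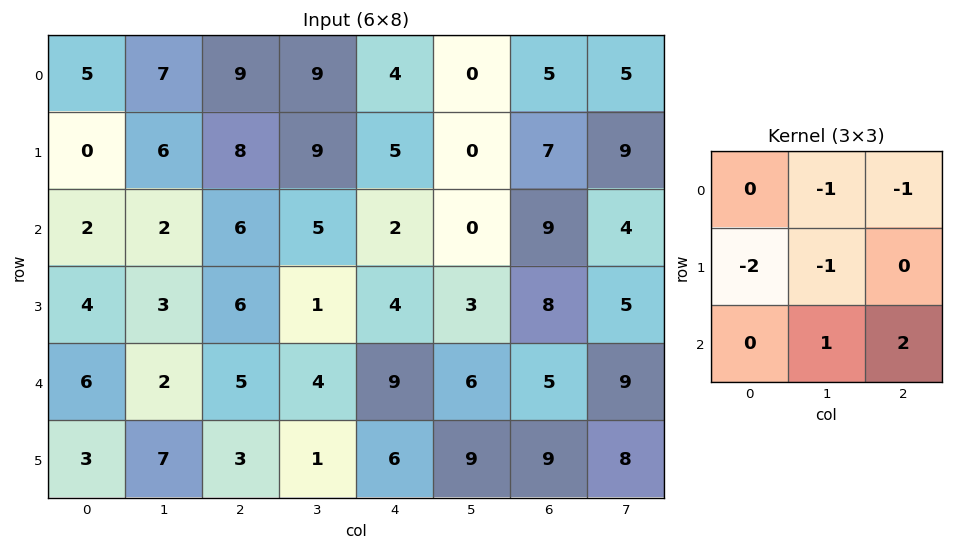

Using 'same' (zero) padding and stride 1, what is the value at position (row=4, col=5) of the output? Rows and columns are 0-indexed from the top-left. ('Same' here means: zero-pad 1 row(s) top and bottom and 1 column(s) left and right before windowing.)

-8

The receptive field on the zero-padded input at this output position is [4 3 8 / 9 6 5 / 6 9 9]. Elementwise product with the kernel and sum: 3·-1 + 8·-1 + 9·-2 + 6·-1 + 9·1 + 9·2.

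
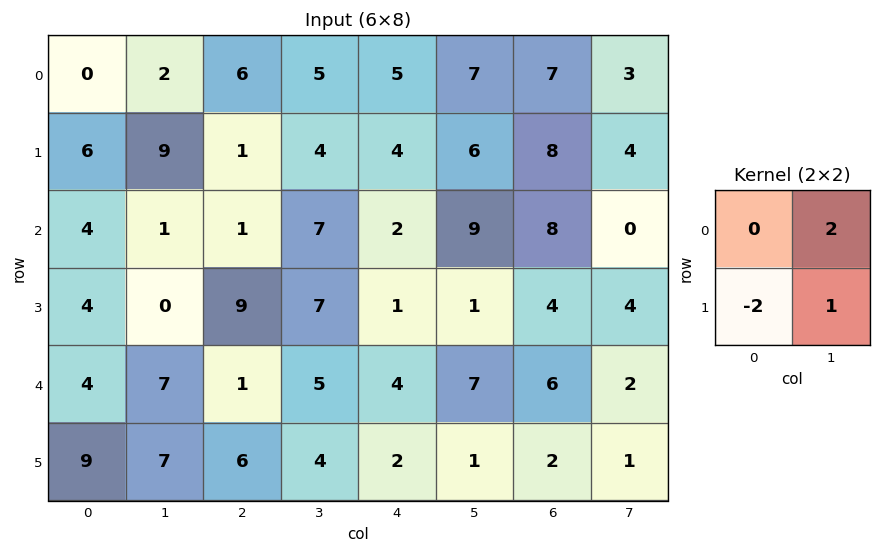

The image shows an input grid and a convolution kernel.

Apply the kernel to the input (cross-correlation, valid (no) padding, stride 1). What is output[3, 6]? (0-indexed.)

The receptive field on the input at this output position is [4 4 / 6 2]. Elementwise product with the kernel and sum: 4·2 + 6·-2 + 2·1.

-2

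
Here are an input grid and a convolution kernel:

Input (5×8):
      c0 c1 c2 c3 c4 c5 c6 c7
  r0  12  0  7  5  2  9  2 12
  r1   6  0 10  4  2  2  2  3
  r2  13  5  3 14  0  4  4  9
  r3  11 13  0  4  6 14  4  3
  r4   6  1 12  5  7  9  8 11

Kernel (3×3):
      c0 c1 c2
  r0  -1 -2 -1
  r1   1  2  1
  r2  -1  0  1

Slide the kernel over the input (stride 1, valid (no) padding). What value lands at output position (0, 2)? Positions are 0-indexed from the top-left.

-2

The receptive field on the input at this output position is [7 5 2 / 10 4 2 / 3 14 0]. Elementwise product with the kernel and sum: 7·-1 + 5·-2 + 2·-1 + 10·1 + 4·2 + 2·1 + 3·-1 + 0·1.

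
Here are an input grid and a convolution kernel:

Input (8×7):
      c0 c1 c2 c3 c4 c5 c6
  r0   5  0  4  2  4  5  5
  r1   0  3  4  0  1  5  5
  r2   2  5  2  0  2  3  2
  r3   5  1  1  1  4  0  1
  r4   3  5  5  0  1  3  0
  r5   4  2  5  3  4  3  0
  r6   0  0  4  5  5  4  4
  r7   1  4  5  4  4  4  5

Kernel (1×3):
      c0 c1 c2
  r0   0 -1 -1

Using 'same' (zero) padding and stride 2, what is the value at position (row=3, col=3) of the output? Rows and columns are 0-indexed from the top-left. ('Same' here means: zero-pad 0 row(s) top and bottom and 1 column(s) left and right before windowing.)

The receptive field on the zero-padded input at this output position is [4 4 0]. Elementwise product with the kernel and sum: 4·-1 + 0·-1.

-4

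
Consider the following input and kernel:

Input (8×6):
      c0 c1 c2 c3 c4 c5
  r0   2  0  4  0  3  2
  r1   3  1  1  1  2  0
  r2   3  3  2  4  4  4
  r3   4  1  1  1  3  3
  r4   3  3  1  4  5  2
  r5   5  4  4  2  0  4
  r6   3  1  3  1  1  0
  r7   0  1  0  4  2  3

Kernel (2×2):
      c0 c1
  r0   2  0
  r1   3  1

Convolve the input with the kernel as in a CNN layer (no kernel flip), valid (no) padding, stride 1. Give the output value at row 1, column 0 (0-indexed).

The receptive field on the input at this output position is [3 1 / 3 3]. Elementwise product with the kernel and sum: 3·2 + 3·3 + 3·1.

18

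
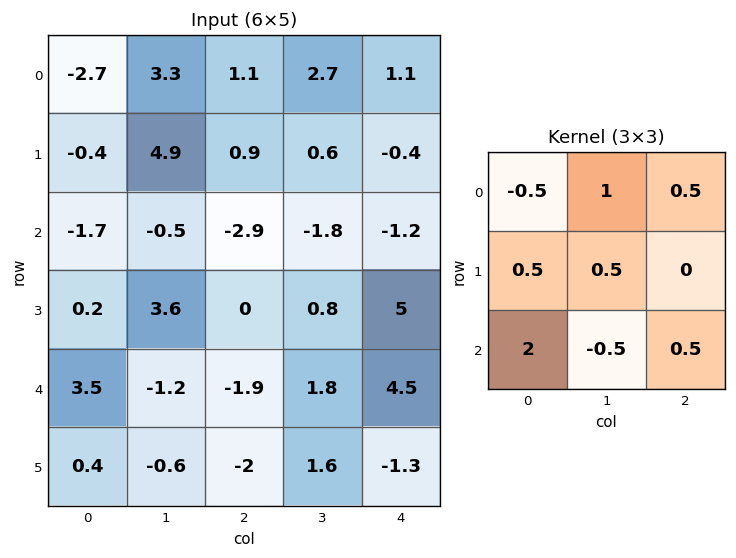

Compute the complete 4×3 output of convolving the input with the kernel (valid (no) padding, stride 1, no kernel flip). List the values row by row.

2.85 3.25 -2.05
3.05 4.65 -0.3
7.45 -2.3 -3
4.75 -2.35 -2.2

Output[0,0]: The receptive field on the input at this output position is [-2.7 3.3 1.1 / -0.4 4.9 0.9 / -1.7 -0.5 -2.9]. Elementwise product with the kernel and sum: -2.7·-0.5 + 3.3·1 + 1.1·0.5 + -0.4·0.5 + 4.9·0.5 + -1.7·2 + -0.5·-0.5 + -2.9·0.5.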